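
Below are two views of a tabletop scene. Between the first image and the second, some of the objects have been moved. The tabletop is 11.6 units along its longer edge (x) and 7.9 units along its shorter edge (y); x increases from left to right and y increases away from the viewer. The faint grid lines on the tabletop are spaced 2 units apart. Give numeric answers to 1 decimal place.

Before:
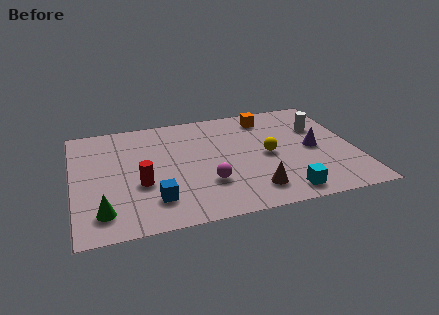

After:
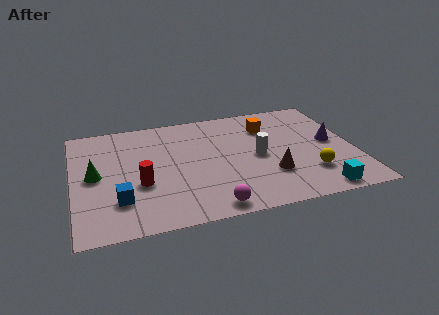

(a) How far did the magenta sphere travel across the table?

1.6

The magenta sphere was near (5.4, 2.4) before and (5.4, 0.8) after, so it travelled √(0.0² + 1.6²) ≈ 1.6 units.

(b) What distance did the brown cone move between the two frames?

1.2

The brown cone was near (7.2, 1.5) before and (8.0, 2.4) after, so it travelled √(0.8² + 0.9²) ≈ 1.2 units.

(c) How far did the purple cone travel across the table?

0.9

The purple cone moved from about (9.9, 3.8) to (10.7, 4.1), a distance of √(0.8² + 0.3²) ≈ 0.9.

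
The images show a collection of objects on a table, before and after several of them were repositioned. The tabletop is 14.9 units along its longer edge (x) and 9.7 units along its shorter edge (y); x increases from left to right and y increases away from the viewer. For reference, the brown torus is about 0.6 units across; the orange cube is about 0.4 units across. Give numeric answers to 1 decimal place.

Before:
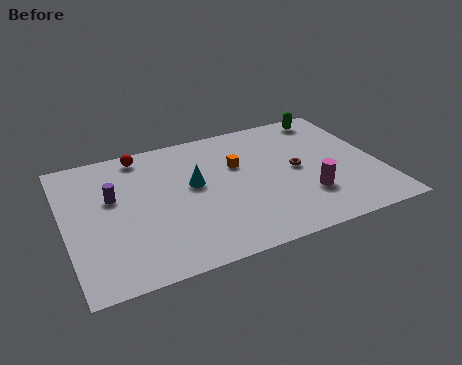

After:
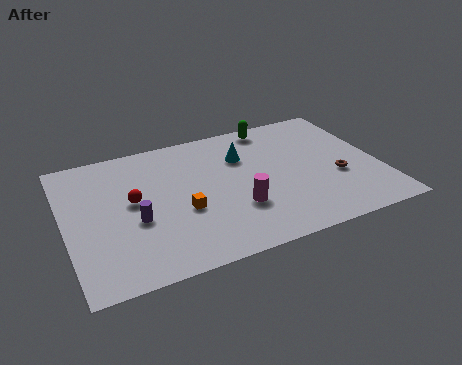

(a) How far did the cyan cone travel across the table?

2.8

The cyan cone moved from about (6.1, 5.5) to (8.6, 6.8), a distance of √(2.5² + 1.3²) ≈ 2.8.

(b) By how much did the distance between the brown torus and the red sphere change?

+1.7

They were about 8.0 units apart before and 9.7 after — 1.7 units further apart.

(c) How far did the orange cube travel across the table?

3.8

From (8.3, 6.2) to (5.4, 3.8), the orange cube covered √(2.9² + 2.4²) ≈ 3.8 units.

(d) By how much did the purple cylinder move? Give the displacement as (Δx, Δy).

(0.9, -2.0)

The purple cylinder started near (2.3, 5.9) and ended near (3.2, 3.9).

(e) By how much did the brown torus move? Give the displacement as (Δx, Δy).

(1.8, -1.2)

The brown torus started near (11.0, 4.9) and ended near (12.8, 3.7).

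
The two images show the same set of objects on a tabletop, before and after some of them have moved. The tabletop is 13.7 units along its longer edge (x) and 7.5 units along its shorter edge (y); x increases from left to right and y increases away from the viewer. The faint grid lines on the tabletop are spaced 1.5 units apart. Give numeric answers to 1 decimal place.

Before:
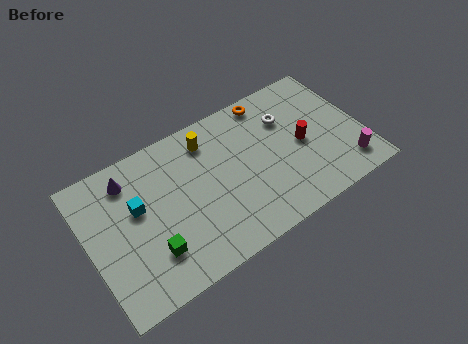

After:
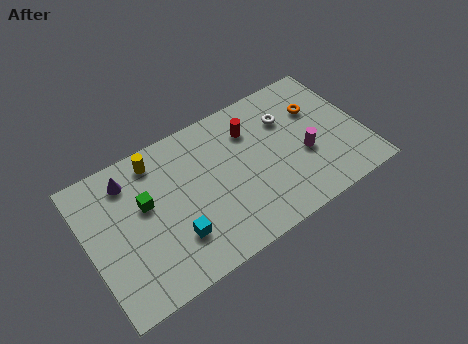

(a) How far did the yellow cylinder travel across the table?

2.6

The yellow cylinder moved from about (6.3, 6.1) to (3.7, 6.4), a distance of √(2.6² + 0.3²) ≈ 2.6.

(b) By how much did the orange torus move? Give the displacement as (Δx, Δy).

(2.2, -1.6)

The orange torus was at about (9.5, 6.7) and moved to about (11.7, 5.1).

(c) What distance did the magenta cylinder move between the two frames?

2.5

The magenta cylinder moved from about (12.6, 1.4) to (10.7, 3.0), a distance of √(1.9² + 1.6²) ≈ 2.5.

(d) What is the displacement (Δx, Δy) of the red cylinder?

(-2.3, 2.0)

The red cylinder was at about (10.7, 3.6) and moved to about (8.4, 5.6).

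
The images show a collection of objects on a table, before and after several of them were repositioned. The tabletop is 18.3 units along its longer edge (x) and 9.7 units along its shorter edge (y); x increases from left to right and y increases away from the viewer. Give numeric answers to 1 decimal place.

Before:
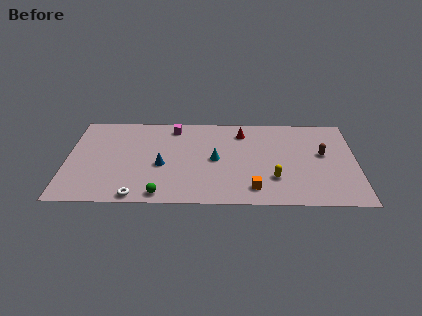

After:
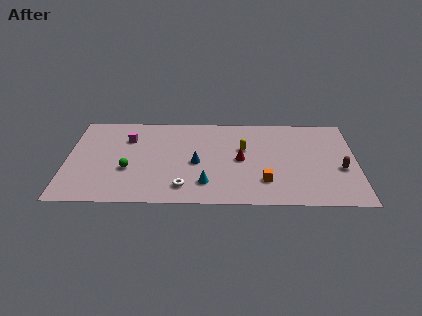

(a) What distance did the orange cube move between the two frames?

1.1

The orange cube was near (11.8, 1.7) before and (12.5, 2.5) after, so it travelled √(0.7² + 0.8²) ≈ 1.1 units.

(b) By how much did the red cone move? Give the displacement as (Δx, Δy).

(-0.1, -3.0)

The red cone was at about (11.1, 7.8) and moved to about (11.0, 4.8).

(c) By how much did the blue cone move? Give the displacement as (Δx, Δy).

(2.2, 0.3)

The blue cone started near (6.0, 4.1) and ended near (8.2, 4.4).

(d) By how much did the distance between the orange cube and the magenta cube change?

+1.5

Before: roughly 8.3 units apart; after: 9.8. That's 1.5 units further apart.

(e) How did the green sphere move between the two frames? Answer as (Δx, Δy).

(-2.1, 2.6)

From the two frames, the green sphere sits at roughly (6.0, 1.0) before and (3.9, 3.6) after.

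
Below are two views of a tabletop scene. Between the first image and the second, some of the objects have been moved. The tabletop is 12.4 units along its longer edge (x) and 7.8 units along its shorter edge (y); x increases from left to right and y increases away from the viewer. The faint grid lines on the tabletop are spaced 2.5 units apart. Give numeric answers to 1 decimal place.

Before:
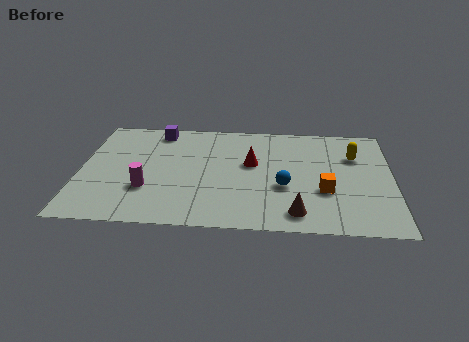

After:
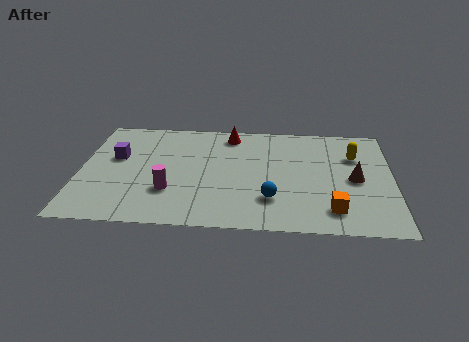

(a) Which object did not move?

the yellow capsule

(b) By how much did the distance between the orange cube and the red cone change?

+3.2

The distance was about 3.4 in the first image and 6.6 in the second, so they moved 3.2 units further apart.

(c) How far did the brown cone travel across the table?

3.4

From (8.6, 1.2) to (10.9, 3.7), the brown cone covered √(2.3² + 2.5²) ≈ 3.4 units.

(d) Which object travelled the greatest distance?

the brown cone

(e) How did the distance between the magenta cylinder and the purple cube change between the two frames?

-1.1

They were about 4.3 units apart before and 3.2 after — 1.1 units closer together.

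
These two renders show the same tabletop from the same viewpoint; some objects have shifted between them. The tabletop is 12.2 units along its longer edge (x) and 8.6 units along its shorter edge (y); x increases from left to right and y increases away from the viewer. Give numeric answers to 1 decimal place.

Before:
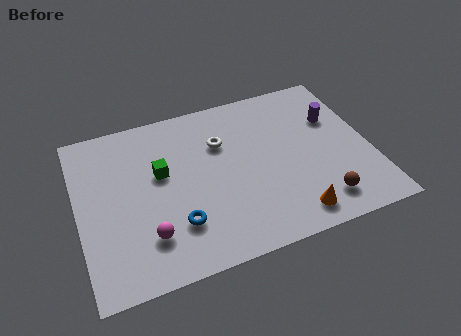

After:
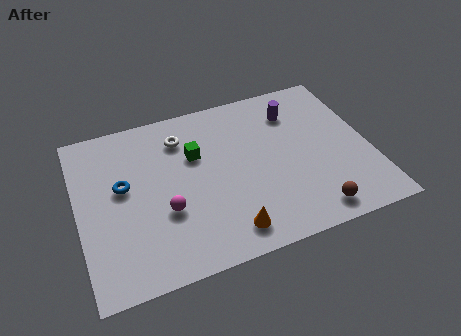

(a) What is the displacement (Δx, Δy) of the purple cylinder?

(-1.6, 0.9)

The purple cylinder was at about (10.9, 5.7) and moved to about (9.3, 6.6).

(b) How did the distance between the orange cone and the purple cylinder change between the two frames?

+1.2

The distance was about 5.1 in the first image and 6.3 in the second, so they moved 1.2 units further apart.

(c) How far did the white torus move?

1.8

From (6.1, 5.9) to (4.5, 6.7), the white torus covered √(1.6² + 0.8²) ≈ 1.8 units.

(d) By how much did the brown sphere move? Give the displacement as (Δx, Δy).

(-0.4, -0.4)

The brown sphere started near (9.8, 1.5) and ended near (9.4, 1.1).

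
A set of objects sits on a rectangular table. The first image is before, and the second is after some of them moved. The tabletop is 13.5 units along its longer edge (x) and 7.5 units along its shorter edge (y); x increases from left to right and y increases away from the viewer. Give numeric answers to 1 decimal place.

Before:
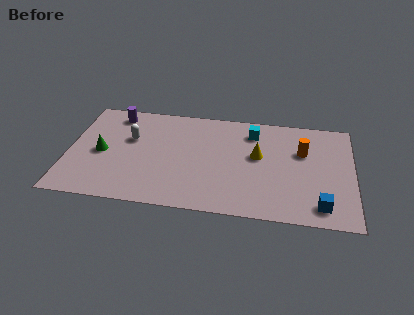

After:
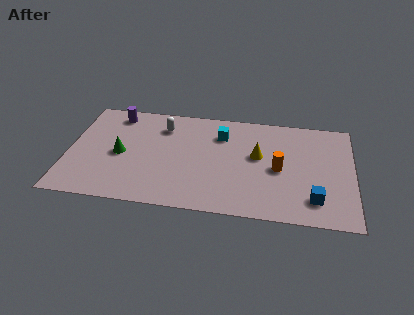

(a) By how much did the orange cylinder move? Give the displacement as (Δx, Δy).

(-1.1, -1.4)

The orange cylinder started near (11.1, 4.9) and ended near (10.0, 3.5).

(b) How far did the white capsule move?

1.9

The white capsule moved from about (2.9, 4.7) to (4.4, 5.8), a distance of √(1.5² + 1.1²) ≈ 1.9.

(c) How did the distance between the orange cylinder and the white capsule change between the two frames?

-2.1

Before: roughly 8.2 units apart; after: 6.1. That's 2.1 units closer together.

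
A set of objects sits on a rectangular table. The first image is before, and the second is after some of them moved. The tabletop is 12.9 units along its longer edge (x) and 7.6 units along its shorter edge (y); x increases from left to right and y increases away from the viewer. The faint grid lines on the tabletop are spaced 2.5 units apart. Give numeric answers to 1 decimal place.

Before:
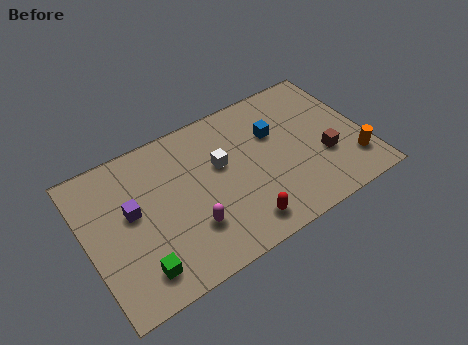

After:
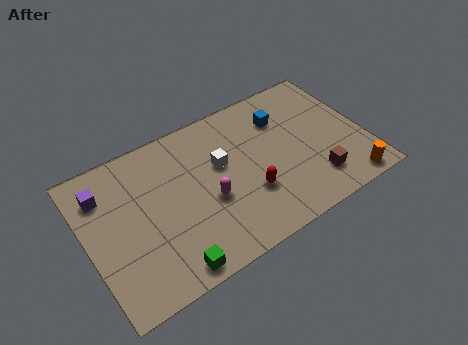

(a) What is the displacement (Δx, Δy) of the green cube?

(1.3, -0.6)

From the two frames, the green cube sits at roughly (2.0, 1.4) before and (3.3, 0.8) after.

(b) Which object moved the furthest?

the purple cube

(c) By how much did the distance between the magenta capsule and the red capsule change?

-0.5

They were about 2.4 units apart before and 1.9 after — 0.5 units closer together.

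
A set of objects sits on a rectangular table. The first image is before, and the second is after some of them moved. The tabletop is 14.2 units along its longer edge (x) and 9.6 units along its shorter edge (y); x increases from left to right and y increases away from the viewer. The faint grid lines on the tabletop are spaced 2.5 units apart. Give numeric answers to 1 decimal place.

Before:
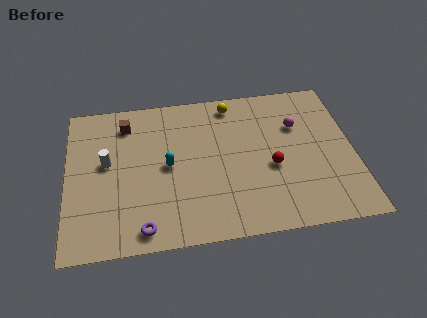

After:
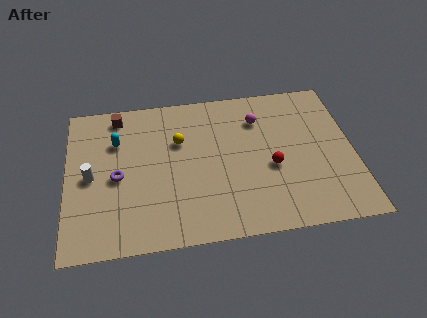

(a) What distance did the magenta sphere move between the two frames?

2.0

The magenta sphere moved from about (11.5, 6.5) to (9.6, 7.2), a distance of √(1.9² + 0.7²) ≈ 2.0.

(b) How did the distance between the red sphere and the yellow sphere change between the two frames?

+0.3

Before: roughly 4.8 units apart; after: 5.1. That's 0.3 units further apart.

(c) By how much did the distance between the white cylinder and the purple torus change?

-3.3

Before: roughly 4.6 units apart; after: 1.3. That's 3.3 units closer together.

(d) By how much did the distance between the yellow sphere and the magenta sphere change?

+0.4

Before: roughly 3.7 units apart; after: 4.1. That's 0.4 units further apart.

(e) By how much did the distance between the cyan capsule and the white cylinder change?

-0.6

Before: roughly 3.1 units apart; after: 2.5. That's 0.6 units closer together.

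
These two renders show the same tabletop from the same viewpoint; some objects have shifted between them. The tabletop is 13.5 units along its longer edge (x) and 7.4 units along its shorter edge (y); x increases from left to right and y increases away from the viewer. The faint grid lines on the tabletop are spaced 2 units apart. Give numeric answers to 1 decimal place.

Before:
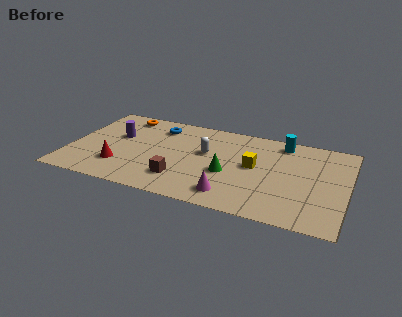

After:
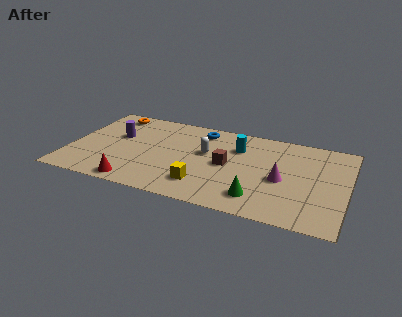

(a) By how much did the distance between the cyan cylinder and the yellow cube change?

+1.2

They were about 2.7 units apart before and 3.9 after — 1.2 units further apart.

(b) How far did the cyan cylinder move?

2.4

The cyan cylinder moved from about (10.2, 6.4) to (8.1, 5.3), a distance of √(2.1² + 1.1²) ≈ 2.4.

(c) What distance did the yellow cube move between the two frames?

3.3

The yellow cube moved from about (9.0, 4.0) to (6.7, 1.7), a distance of √(2.3² + 2.3²) ≈ 3.3.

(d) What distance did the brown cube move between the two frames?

2.8

From (5.6, 1.8) to (7.7, 3.7), the brown cube covered √(2.1² + 1.9²) ≈ 2.8 units.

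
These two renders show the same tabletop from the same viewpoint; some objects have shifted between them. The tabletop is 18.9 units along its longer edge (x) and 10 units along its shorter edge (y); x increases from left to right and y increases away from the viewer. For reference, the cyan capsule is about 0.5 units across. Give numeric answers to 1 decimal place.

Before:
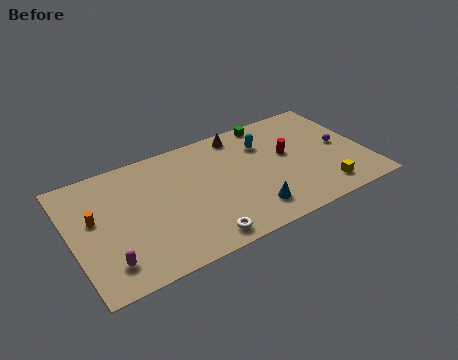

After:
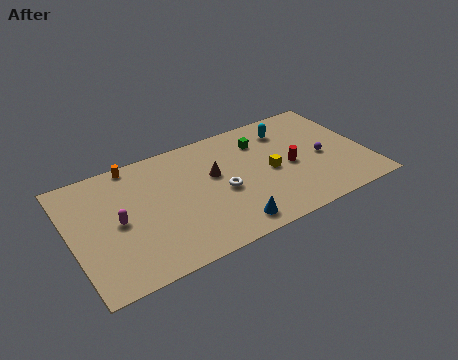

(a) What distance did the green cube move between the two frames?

1.7

From (13.3, 9.1) to (12.5, 7.6), the green cube covered √(0.8² + 1.5²) ≈ 1.7 units.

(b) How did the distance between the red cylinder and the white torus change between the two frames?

-3.3

They were about 7.8 units apart before and 4.5 after — 3.3 units closer together.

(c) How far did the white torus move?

3.7

The white torus moved from about (7.6, 1.2) to (9.5, 4.4), a distance of √(1.9² + 3.2²) ≈ 3.7.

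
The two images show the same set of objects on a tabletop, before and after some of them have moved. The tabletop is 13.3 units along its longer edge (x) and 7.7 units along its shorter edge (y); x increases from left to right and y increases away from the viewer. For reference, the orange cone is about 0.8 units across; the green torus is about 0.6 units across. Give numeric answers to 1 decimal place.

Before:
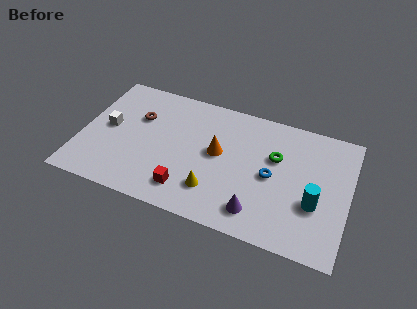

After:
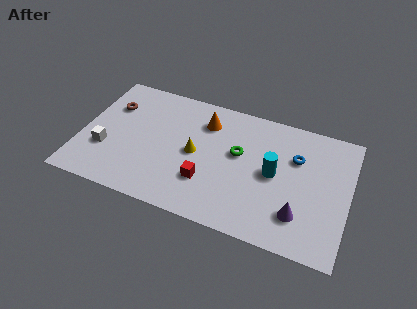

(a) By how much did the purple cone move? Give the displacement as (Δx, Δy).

(2.0, 0.5)

From the two frames, the purple cone sits at roughly (9.0, 1.4) before and (11.0, 1.9) after.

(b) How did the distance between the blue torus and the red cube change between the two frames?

+0.5

Before: roughly 4.6 units apart; after: 5.1. That's 0.5 units further apart.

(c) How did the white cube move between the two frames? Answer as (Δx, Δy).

(0.0, -1.4)

The white cube started near (1.3, 4.0) and ended near (1.3, 2.6).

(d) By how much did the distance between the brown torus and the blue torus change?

+2.4

They were about 6.9 units apart before and 9.3 after — 2.4 units further apart.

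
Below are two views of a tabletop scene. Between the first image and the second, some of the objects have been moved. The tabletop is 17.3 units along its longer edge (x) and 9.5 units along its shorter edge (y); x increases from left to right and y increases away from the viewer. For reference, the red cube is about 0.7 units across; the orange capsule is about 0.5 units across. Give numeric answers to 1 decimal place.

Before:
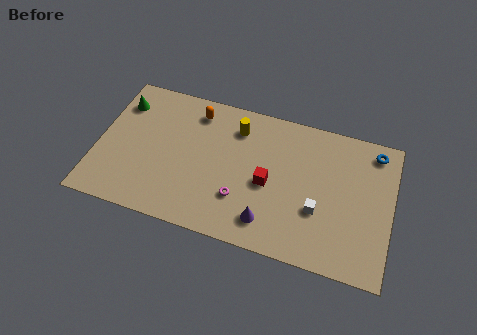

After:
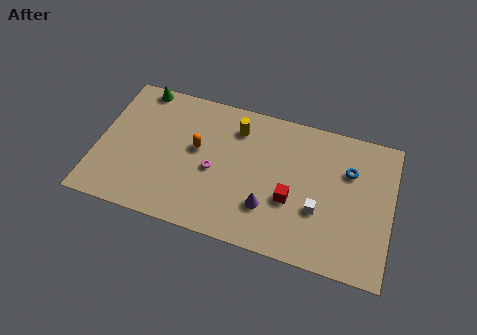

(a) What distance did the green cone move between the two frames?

1.7

From (1.1, 7.3) to (2.1, 8.7), the green cone covered √(1.0² + 1.4²) ≈ 1.7 units.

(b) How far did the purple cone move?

0.9

From (10.3, 1.8) to (10.2, 2.7), the purple cone covered √(0.1² + 0.9²) ≈ 0.9 units.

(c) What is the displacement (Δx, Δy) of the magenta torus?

(-1.7, 1.4)

The magenta torus was at about (8.6, 2.8) and moved to about (6.9, 4.2).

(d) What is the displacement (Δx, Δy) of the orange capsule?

(0.3, -2.5)

The orange capsule started near (5.5, 7.9) and ended near (5.8, 5.4).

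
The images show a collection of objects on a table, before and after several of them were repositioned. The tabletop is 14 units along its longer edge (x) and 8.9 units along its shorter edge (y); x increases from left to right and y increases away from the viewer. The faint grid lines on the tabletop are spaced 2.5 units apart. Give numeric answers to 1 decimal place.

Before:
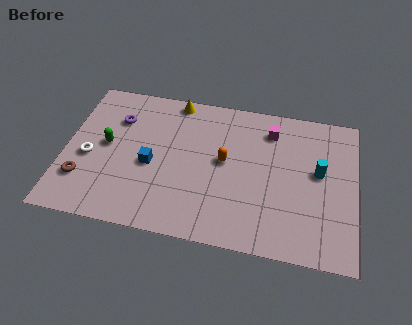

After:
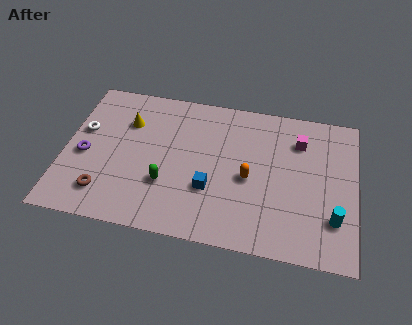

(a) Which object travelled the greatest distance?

the green capsule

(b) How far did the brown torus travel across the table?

1.3

The brown torus moved from about (1.0, 2.4) to (2.1, 1.8), a distance of √(1.1² + 0.6²) ≈ 1.3.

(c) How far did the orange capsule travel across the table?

1.4

The orange capsule moved from about (7.7, 4.8) to (8.9, 4.0), a distance of √(1.2² + 0.8²) ≈ 1.4.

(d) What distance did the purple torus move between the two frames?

2.9

From (2.4, 6.4) to (1.0, 3.9), the purple torus covered √(1.4² + 2.5²) ≈ 2.9 units.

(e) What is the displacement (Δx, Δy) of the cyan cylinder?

(0.8, -2.6)

The cyan cylinder was at about (12.2, 5.0) and moved to about (13.0, 2.4).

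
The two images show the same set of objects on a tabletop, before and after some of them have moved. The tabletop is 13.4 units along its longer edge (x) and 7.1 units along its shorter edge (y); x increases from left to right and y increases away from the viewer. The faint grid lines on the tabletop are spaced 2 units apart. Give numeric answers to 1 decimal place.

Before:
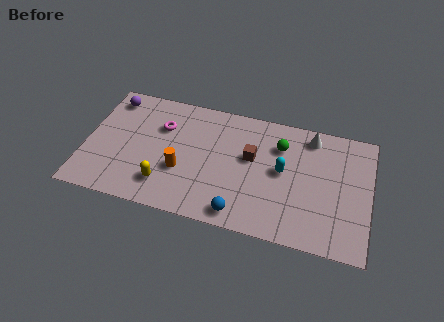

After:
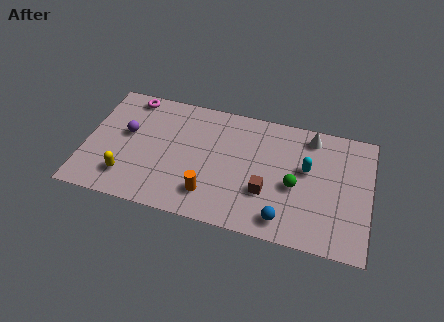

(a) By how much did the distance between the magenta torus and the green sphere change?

+3.0

Before: roughly 5.6 units apart; after: 8.6. That's 3.0 units further apart.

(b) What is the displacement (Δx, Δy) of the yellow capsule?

(-1.8, 0.0)

The yellow capsule was at about (3.9, 1.6) and moved to about (2.1, 1.6).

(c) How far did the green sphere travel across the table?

2.2

The green sphere moved from about (9.1, 5.2) to (9.9, 3.1), a distance of √(0.8² + 2.1²) ≈ 2.2.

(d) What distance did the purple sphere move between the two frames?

2.1

The purple sphere was near (1.0, 6.0) before and (1.9, 4.1) after, so it travelled √(0.9² + 1.9²) ≈ 2.1 units.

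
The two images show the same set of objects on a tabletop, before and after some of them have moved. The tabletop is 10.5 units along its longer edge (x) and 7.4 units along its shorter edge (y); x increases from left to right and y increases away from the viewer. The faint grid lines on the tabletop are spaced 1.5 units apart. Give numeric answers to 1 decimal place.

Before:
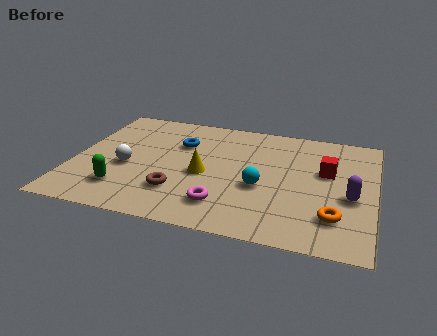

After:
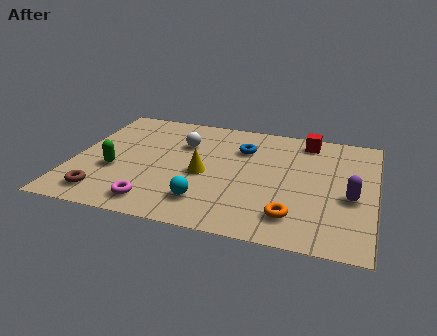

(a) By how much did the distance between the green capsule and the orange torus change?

-0.9

They were about 7.3 units apart before and 6.4 after — 0.9 units closer together.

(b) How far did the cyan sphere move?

2.3

The cyan sphere moved from about (6.6, 3.0) to (4.8, 1.6), a distance of √(1.8² + 1.4²) ≈ 2.3.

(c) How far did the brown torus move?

2.6

The brown torus moved from about (3.8, 2.0) to (1.3, 1.2), a distance of √(2.5² + 0.8²) ≈ 2.6.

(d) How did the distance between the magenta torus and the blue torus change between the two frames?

+1.1

The distance was about 3.9 in the first image and 5.0 in the second, so they moved 1.1 units further apart.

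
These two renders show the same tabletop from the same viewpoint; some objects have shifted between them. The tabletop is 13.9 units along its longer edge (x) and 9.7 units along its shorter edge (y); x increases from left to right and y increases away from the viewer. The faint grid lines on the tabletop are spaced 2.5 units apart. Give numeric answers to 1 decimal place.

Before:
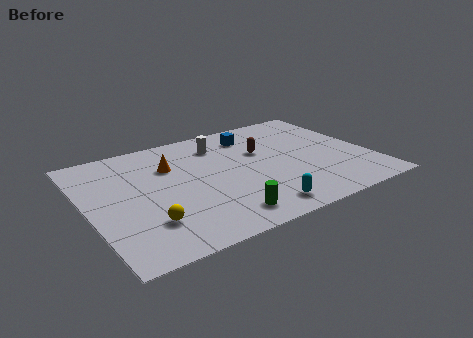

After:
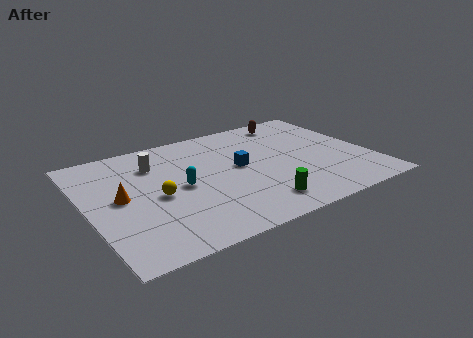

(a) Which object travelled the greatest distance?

the cyan capsule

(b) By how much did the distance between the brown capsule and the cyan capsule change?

+2.4

The distance was about 4.9 in the first image and 7.3 in the second, so they moved 2.4 units further apart.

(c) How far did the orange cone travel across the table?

3.2

The orange cone was near (4.3, 6.7) before and (1.6, 5.0) after, so it travelled √(2.7² + 1.7²) ≈ 3.2 units.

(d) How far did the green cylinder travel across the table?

1.8

From (6.0, 1.5) to (7.8, 1.7), the green cylinder covered √(1.8² + 0.2²) ≈ 1.8 units.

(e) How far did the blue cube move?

2.8

The blue cube was near (8.6, 7.8) before and (7.5, 5.2) after, so it travelled √(1.1² + 2.6²) ≈ 2.8 units.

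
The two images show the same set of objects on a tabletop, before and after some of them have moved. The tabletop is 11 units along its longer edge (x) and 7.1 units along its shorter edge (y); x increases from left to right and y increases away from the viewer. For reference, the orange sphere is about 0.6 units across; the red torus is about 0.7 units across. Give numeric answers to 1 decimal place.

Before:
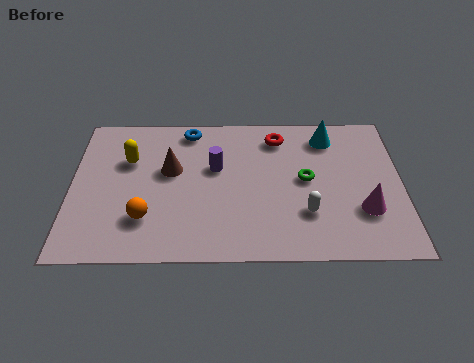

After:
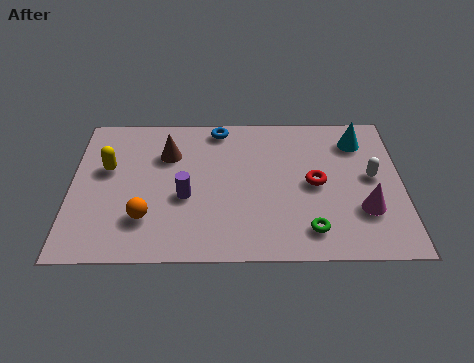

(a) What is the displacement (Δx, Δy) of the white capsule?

(2.2, 1.7)

From the two frames, the white capsule sits at roughly (7.8, 2.1) before and (10.0, 3.8) after.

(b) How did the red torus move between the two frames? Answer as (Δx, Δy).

(1.2, -2.3)

From the two frames, the red torus sits at roughly (6.9, 5.8) before and (8.1, 3.5) after.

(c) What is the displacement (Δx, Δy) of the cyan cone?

(1.0, -0.2)

From the two frames, the cyan cone sits at roughly (8.6, 5.8) before and (9.6, 5.6) after.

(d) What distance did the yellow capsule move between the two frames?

0.8

From (1.9, 4.7) to (1.2, 4.3), the yellow capsule covered √(0.7² + 0.4²) ≈ 0.8 units.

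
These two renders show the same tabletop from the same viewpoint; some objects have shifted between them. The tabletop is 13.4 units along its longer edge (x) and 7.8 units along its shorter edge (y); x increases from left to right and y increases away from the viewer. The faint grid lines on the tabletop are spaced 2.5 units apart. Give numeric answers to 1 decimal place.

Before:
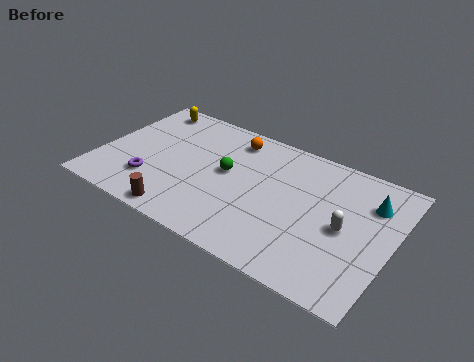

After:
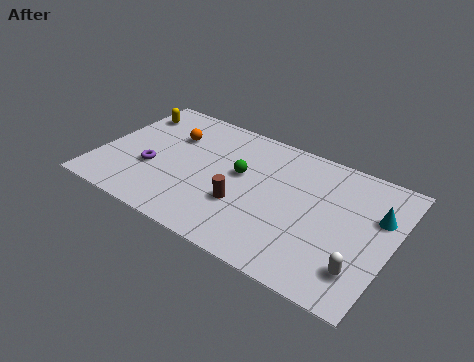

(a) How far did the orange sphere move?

2.9

The orange sphere moved from about (5.7, 6.5) to (3.0, 5.4), a distance of √(2.7² + 1.1²) ≈ 2.9.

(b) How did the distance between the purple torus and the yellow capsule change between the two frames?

-1.2

They were about 4.8 units apart before and 3.6 after — 1.2 units closer together.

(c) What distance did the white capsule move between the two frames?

2.1

The white capsule was near (11.3, 3.7) before and (12.3, 1.8) after, so it travelled √(1.0² + 1.9²) ≈ 2.1 units.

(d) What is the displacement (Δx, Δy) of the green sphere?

(0.6, 0.2)

From the two frames, the green sphere sits at roughly (5.8, 4.3) before and (6.4, 4.5) after.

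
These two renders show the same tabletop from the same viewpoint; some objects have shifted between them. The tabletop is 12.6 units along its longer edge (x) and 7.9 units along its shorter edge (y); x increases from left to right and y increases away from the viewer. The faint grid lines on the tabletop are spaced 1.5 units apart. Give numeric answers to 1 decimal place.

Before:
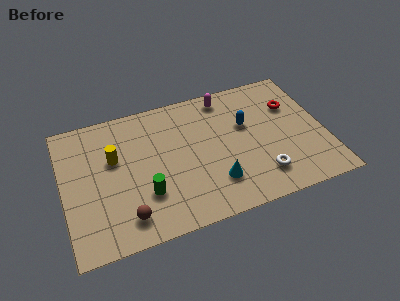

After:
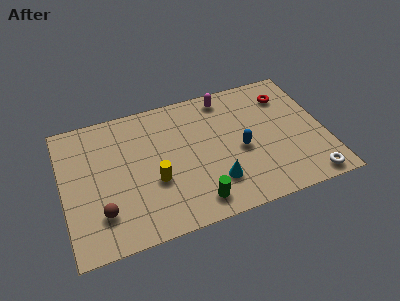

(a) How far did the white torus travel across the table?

2.4

The white torus moved from about (9.3, 1.7) to (11.5, 0.8), a distance of √(2.2² + 0.9²) ≈ 2.4.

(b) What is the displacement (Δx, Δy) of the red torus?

(-0.2, 0.7)

The red torus started near (11.2, 5.4) and ended near (11.0, 6.1).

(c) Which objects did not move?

the cyan cone and the magenta capsule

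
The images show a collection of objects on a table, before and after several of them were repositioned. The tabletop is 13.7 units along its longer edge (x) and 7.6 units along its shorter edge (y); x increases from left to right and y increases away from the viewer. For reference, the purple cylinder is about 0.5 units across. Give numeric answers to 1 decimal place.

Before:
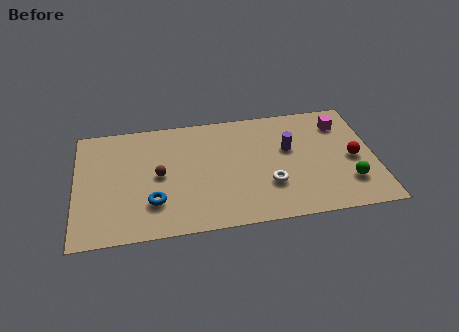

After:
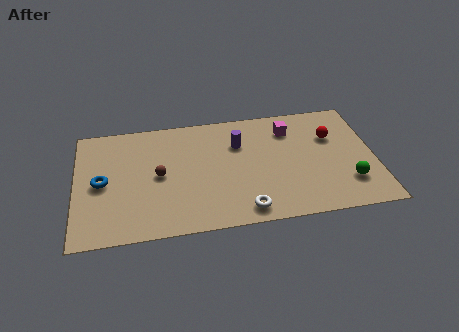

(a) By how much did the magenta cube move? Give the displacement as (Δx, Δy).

(-2.4, 0.0)

The magenta cube started near (12.3, 5.9) and ended near (9.9, 5.9).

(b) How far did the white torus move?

1.8

The white torus was near (8.8, 2.4) before and (7.6, 1.0) after, so it travelled √(1.2² + 1.4²) ≈ 1.8 units.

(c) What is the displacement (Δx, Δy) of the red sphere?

(-0.9, 1.6)

The red sphere was at about (12.7, 3.5) and moved to about (11.8, 5.1).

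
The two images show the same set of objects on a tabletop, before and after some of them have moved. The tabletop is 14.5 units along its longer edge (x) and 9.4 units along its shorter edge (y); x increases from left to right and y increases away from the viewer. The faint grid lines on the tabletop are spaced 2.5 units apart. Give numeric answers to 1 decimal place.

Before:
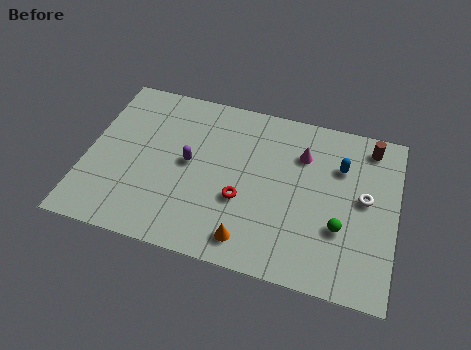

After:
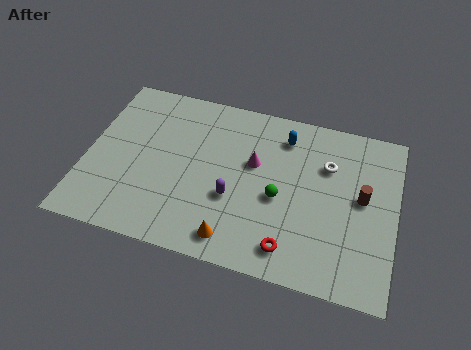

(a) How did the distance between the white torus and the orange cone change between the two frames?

+0.3

The distance was about 6.3 in the first image and 6.6 in the second, so they moved 0.3 units further apart.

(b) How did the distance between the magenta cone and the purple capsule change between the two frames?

-3.2

They were about 5.5 units apart before and 2.3 after — 3.2 units closer together.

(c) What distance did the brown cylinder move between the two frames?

3.0

The brown cylinder was near (13.1, 8.1) before and (12.9, 5.1) after, so it travelled √(0.2² + 3.0²) ≈ 3.0 units.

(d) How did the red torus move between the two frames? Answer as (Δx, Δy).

(2.4, -2.0)

The red torus was at about (7.4, 3.5) and moved to about (9.8, 1.5).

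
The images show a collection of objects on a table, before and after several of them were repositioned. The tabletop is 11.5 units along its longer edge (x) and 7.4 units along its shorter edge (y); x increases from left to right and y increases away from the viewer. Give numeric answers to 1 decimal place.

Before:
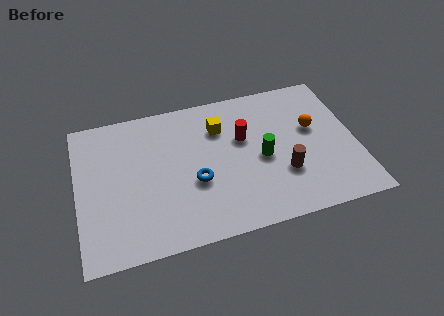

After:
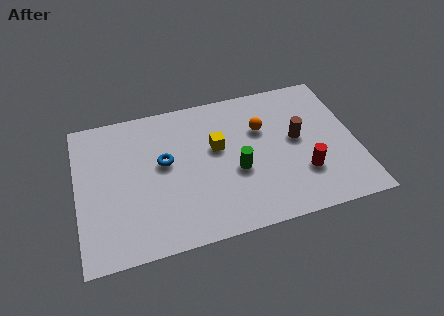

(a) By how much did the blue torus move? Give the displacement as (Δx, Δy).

(-1.2, 1.3)

The blue torus was at about (4.8, 2.9) and moved to about (3.6, 4.2).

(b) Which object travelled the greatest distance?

the red cylinder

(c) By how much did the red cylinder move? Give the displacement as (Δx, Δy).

(2.3, -2.4)

The red cylinder started near (6.9, 4.6) and ended near (9.2, 2.2).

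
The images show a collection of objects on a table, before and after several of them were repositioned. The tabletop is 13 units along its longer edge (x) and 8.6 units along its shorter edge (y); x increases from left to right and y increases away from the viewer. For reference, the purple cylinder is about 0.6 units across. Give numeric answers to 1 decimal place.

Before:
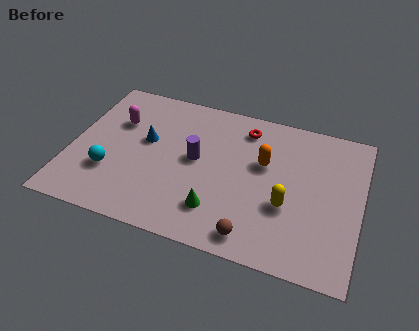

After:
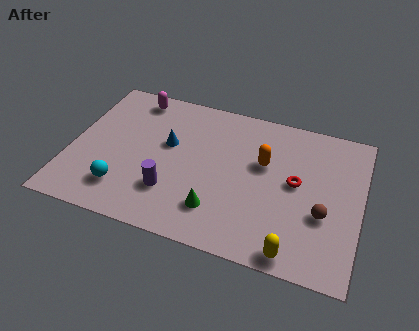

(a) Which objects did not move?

the orange capsule and the green cone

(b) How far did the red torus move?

3.5

From (7.6, 7.1) to (10.1, 4.6), the red torus covered √(2.5² + 2.5²) ≈ 3.5 units.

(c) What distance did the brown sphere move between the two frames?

3.6

The brown sphere was near (8.5, 1.1) before and (11.4, 3.2) after, so it travelled √(2.9² + 2.1²) ≈ 3.6 units.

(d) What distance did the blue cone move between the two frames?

1.0

The blue cone moved from about (3.3, 5.0) to (4.3, 5.1), a distance of √(1.0² + 0.1²) ≈ 1.0.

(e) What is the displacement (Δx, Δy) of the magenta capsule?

(0.6, 1.7)

The magenta capsule started near (1.9, 5.8) and ended near (2.5, 7.5).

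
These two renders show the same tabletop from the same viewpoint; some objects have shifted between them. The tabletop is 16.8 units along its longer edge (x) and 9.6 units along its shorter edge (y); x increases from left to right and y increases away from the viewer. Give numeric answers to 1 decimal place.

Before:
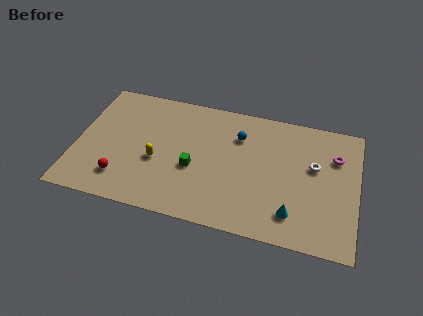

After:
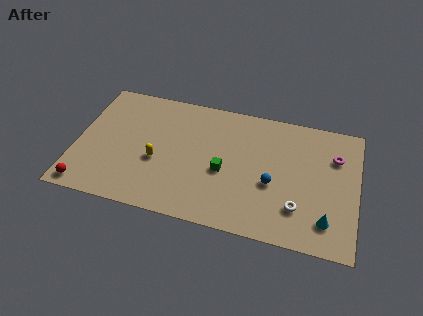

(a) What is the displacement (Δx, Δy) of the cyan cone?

(2.0, 0.0)

The cyan cone was at about (13.1, 2.0) and moved to about (15.1, 2.0).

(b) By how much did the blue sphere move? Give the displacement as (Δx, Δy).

(2.2, -3.1)

From the two frames, the blue sphere sits at roughly (9.6, 7.0) before and (11.8, 3.9) after.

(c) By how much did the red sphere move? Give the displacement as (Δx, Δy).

(-2.0, -1.1)

From the two frames, the red sphere sits at roughly (2.9, 2.1) before and (0.9, 1.0) after.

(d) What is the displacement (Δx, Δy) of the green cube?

(1.8, 0.2)

From the two frames, the green cube sits at roughly (7.1, 3.9) before and (8.9, 4.1) after.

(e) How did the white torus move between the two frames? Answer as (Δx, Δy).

(-0.8, -3.3)

From the two frames, the white torus sits at roughly (14.2, 5.8) before and (13.4, 2.5) after.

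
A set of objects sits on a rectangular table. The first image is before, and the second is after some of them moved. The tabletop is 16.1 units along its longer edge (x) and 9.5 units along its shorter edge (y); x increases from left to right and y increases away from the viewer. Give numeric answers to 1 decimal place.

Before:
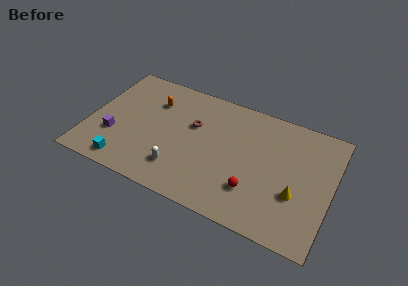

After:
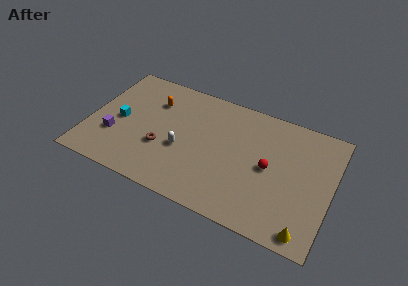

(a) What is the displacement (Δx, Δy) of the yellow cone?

(0.9, -2.4)

The yellow cone was at about (13.9, 3.4) and moved to about (14.8, 1.0).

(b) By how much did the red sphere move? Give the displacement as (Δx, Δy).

(0.8, 2.1)

From the two frames, the red sphere sits at roughly (11.2, 2.6) before and (12.0, 4.7) after.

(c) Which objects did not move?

the orange capsule and the purple cube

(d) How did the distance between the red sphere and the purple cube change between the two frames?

+0.9

Before: roughly 9.4 units apart; after: 10.3. That's 0.9 units further apart.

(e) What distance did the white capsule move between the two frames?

1.6

The white capsule moved from about (6.3, 2.2) to (6.3, 3.8), a distance of √(0.0² + 1.6²) ≈ 1.6.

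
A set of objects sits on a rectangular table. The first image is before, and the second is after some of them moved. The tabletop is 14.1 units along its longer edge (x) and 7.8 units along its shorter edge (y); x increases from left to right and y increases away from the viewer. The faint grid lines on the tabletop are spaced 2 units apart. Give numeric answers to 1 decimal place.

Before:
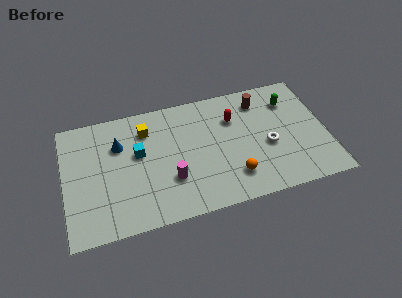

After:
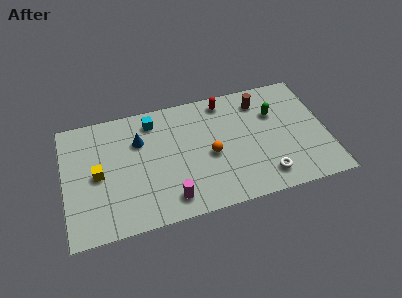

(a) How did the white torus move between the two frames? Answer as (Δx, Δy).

(-0.3, -1.9)

The white torus was at about (10.9, 3.3) and moved to about (10.6, 1.4).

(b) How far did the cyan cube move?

2.1

The cyan cube was near (4.0, 4.6) before and (4.9, 6.5) after, so it travelled √(0.9² + 1.9²) ≈ 2.1 units.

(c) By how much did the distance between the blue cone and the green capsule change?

-2.0

Before: roughly 9.3 units apart; after: 7.3. That's 2.0 units closer together.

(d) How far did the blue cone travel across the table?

1.1

From (3.0, 5.4) to (4.1, 5.4), the blue cone covered √(1.1² + 0.0²) ≈ 1.1 units.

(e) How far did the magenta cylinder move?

1.2

The magenta cylinder moved from about (5.6, 2.5) to (5.5, 1.3), a distance of √(0.1² + 1.2²) ≈ 1.2.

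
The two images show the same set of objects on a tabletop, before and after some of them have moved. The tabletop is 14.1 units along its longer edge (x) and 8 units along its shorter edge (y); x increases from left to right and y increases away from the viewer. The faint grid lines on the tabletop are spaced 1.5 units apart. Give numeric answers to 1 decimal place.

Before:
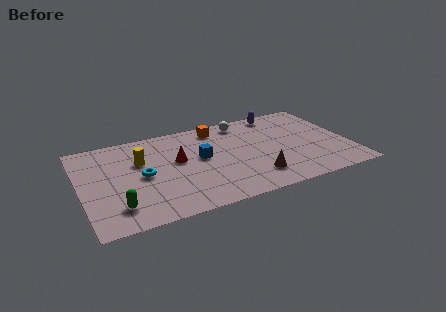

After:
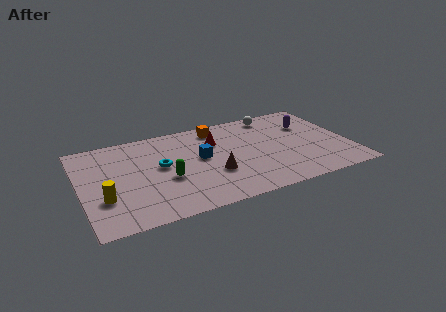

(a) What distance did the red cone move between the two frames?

2.3

The red cone moved from about (5.1, 4.6) to (7.2, 5.6), a distance of √(2.1² + 1.0²) ≈ 2.3.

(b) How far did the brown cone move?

2.3

From (8.9, 1.8) to (6.8, 2.8), the brown cone covered √(2.1² + 1.0²) ≈ 2.3 units.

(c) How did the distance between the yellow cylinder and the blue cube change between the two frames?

+2.3

Before: roughly 3.2 units apart; after: 5.5. That's 2.3 units further apart.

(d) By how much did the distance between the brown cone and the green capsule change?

-4.8

They were about 7.2 units apart before and 2.4 after — 4.8 units closer together.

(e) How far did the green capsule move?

3.1

The green capsule moved from about (1.7, 1.7) to (4.4, 3.2), a distance of √(2.7² + 1.5²) ≈ 3.1.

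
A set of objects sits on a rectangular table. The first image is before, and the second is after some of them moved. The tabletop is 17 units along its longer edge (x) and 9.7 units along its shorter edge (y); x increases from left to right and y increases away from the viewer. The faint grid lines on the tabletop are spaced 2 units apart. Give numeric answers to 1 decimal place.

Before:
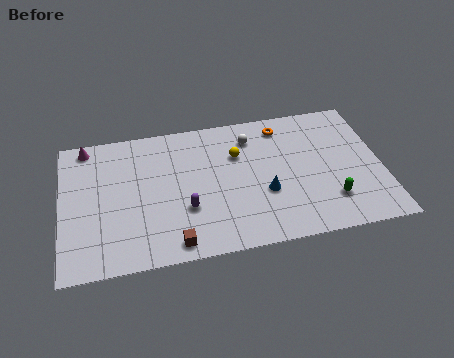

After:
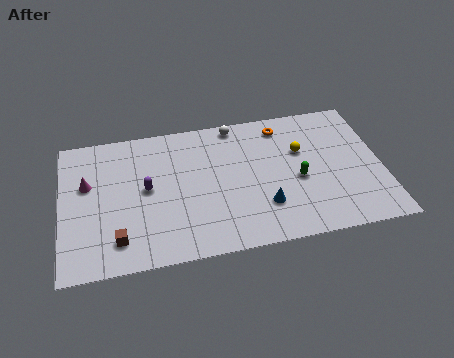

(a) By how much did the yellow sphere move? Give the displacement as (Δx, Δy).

(3.4, -0.4)

The yellow sphere was at about (9.4, 6.6) and moved to about (12.8, 6.2).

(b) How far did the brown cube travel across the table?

3.0

From (5.8, 1.1) to (2.9, 1.9), the brown cube covered √(2.9² + 0.8²) ≈ 3.0 units.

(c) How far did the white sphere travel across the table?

1.4

From (10.2, 7.7) to (9.4, 8.8), the white sphere covered √(0.8² + 1.1²) ≈ 1.4 units.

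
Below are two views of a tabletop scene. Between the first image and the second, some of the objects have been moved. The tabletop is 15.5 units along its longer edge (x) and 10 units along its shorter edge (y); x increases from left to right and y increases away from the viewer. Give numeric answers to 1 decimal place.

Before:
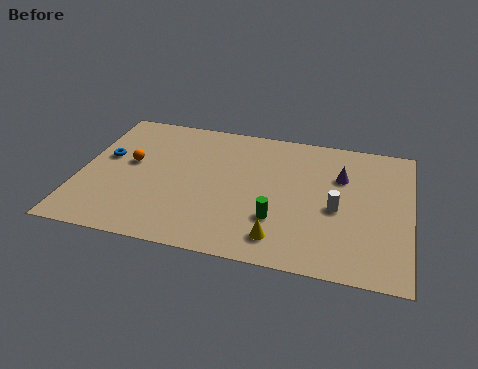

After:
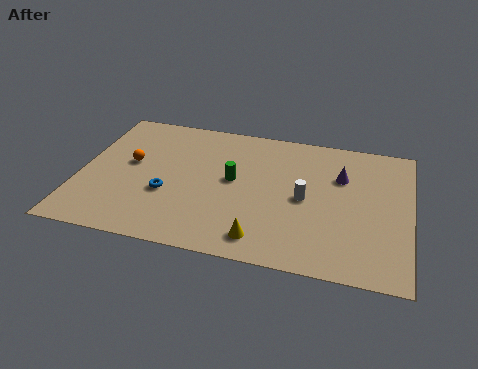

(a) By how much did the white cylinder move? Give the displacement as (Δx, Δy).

(-1.5, 0.4)

The white cylinder started near (12.1, 4.4) and ended near (10.6, 4.8).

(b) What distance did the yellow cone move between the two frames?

0.8

The yellow cone moved from about (9.6, 1.7) to (8.8, 1.5), a distance of √(0.8² + 0.2²) ≈ 0.8.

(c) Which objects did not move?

the orange sphere and the purple cone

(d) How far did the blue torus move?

3.7

From (1.1, 5.8) to (4.2, 3.7), the blue torus covered √(3.1² + 2.1²) ≈ 3.7 units.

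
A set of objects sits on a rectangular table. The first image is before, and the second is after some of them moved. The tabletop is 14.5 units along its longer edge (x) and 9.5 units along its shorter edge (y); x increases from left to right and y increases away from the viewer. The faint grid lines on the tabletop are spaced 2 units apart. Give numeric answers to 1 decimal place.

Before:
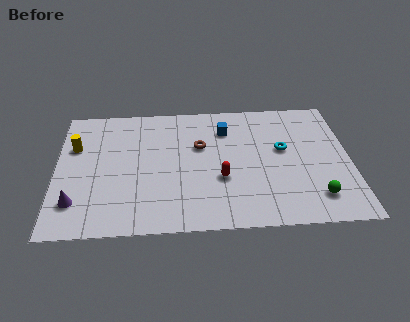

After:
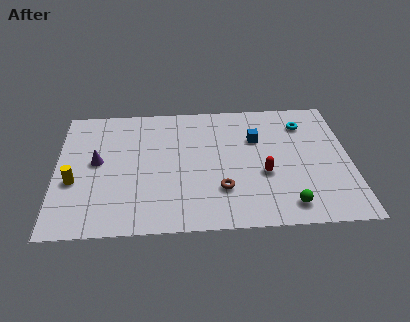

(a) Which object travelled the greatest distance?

the brown torus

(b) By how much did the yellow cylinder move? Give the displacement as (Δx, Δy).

(0.0, -2.6)

The yellow cylinder was at about (0.9, 6.3) and moved to about (0.9, 3.7).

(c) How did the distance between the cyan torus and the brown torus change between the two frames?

+2.2

They were about 4.1 units apart before and 6.3 after — 2.2 units further apart.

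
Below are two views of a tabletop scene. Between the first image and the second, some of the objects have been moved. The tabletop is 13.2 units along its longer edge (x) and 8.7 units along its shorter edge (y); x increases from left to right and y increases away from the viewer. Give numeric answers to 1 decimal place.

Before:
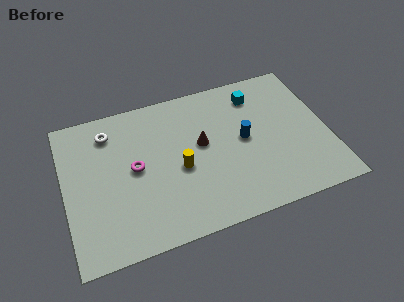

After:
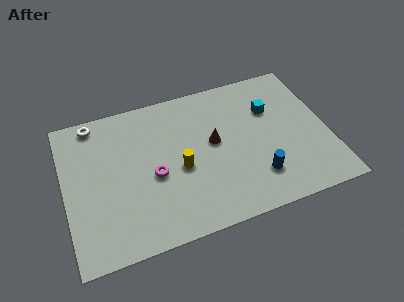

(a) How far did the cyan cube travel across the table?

1.3

The cyan cube was near (9.9, 7.0) before and (10.5, 5.9) after, so it travelled √(0.6² + 1.1²) ≈ 1.3 units.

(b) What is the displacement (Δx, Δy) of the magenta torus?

(0.9, -0.7)

The magenta torus was at about (3.5, 4.5) and moved to about (4.4, 3.8).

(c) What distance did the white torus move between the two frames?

1.1

The white torus was near (2.4, 7.0) before and (1.7, 7.8) after, so it travelled √(0.7² + 0.8²) ≈ 1.1 units.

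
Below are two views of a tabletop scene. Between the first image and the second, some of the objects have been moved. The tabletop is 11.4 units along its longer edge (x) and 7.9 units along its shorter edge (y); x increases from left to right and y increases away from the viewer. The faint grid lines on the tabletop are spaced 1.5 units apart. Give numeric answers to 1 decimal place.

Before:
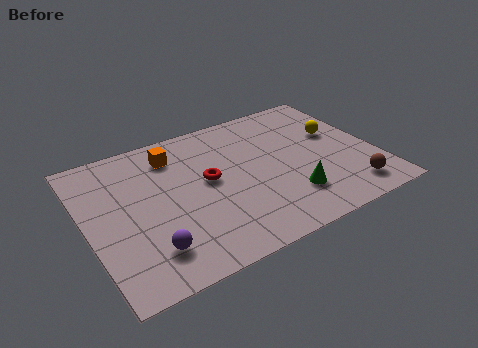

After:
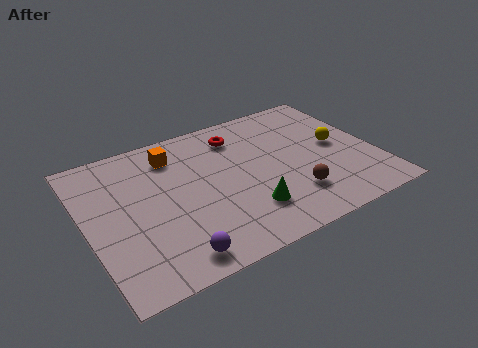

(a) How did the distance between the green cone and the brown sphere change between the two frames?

-0.6

The distance was about 2.4 in the first image and 1.8 in the second, so they moved 0.6 units closer together.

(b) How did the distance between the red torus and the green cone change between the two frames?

+0.6

They were about 3.7 units apart before and 4.3 after — 0.6 units further apart.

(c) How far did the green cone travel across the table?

1.7

The green cone was near (7.7, 2.0) before and (6.0, 2.0) after, so it travelled √(1.7² + 0.0²) ≈ 1.7 units.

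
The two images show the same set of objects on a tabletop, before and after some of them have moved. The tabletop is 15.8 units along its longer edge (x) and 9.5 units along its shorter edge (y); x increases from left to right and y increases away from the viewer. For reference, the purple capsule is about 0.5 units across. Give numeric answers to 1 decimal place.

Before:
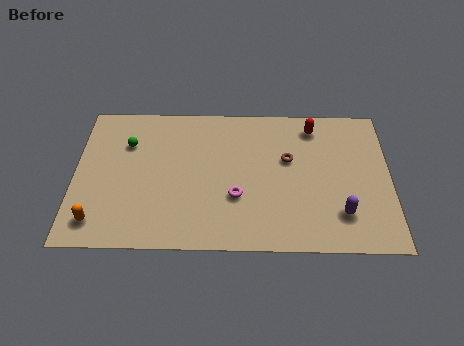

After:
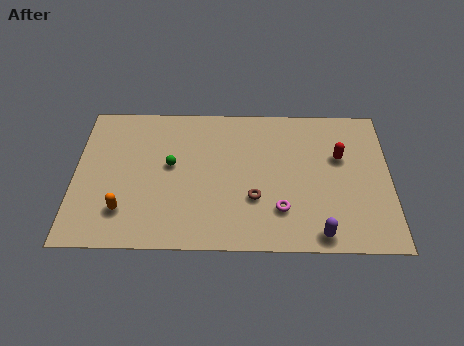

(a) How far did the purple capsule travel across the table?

1.7

The purple capsule was near (13.3, 2.3) before and (12.2, 1.0) after, so it travelled √(1.1² + 1.3²) ≈ 1.7 units.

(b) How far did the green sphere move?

2.6

The green sphere was near (2.6, 6.7) before and (4.8, 5.3) after, so it travelled √(2.2² + 1.4²) ≈ 2.6 units.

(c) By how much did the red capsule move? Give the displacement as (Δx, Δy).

(1.3, -2.0)

The red capsule started near (12.0, 8.0) and ended near (13.3, 6.0).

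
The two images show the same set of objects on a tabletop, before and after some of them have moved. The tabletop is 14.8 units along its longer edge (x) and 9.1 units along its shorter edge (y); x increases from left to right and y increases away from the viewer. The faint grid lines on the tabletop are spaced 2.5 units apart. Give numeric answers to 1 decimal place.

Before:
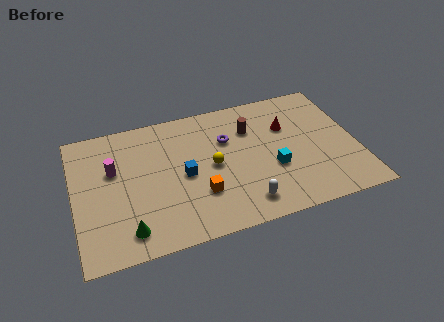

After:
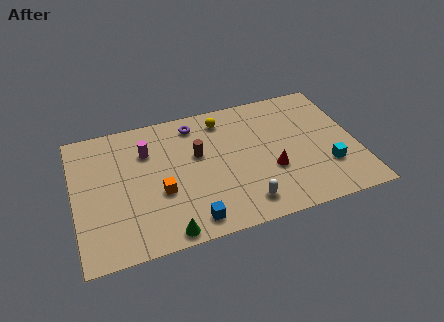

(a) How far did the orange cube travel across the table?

2.1

From (6.4, 2.8) to (4.4, 3.5), the orange cube covered √(2.0² + 0.7²) ≈ 2.1 units.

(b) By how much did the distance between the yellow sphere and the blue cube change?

+5.3

Before: roughly 1.5 units apart; after: 6.8. That's 5.3 units further apart.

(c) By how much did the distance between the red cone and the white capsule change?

-2.9

They were about 5.3 units apart before and 2.4 after — 2.9 units closer together.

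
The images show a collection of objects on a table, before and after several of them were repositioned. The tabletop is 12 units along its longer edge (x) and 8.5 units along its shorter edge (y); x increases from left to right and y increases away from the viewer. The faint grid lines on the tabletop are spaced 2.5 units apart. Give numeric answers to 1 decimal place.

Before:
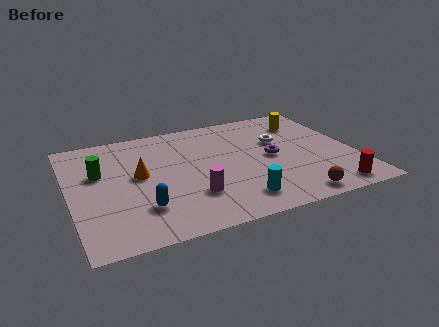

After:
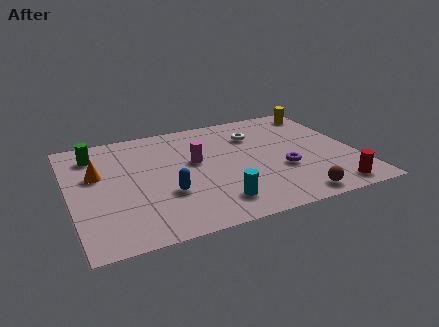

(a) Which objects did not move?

the red cylinder and the brown sphere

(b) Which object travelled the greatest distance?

the magenta cylinder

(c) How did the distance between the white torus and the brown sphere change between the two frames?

+0.9

The distance was about 4.5 in the first image and 5.4 in the second, so they moved 0.9 units further apart.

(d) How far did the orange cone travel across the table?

1.8

The orange cone moved from about (2.9, 4.6) to (1.2, 5.2), a distance of √(1.7² + 0.6²) ≈ 1.8.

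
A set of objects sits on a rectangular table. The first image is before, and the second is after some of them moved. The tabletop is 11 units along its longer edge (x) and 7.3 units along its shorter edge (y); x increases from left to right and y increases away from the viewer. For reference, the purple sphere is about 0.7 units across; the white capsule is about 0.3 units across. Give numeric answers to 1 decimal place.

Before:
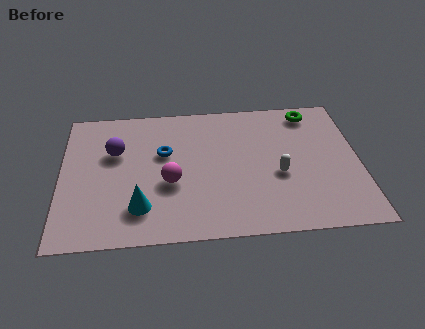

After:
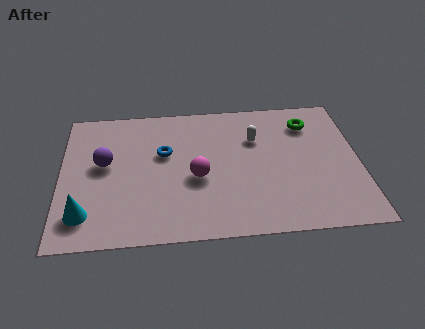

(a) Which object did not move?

the blue torus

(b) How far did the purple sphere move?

0.7

The purple sphere moved from about (2.0, 4.7) to (1.6, 4.1), a distance of √(0.4² + 0.6²) ≈ 0.7.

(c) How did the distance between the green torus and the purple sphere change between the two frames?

+0.3

They were about 7.5 units apart before and 7.8 after — 0.3 units further apart.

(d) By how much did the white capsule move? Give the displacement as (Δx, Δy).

(-0.8, 2.0)

From the two frames, the white capsule sits at roughly (8.0, 3.0) before and (7.2, 5.0) after.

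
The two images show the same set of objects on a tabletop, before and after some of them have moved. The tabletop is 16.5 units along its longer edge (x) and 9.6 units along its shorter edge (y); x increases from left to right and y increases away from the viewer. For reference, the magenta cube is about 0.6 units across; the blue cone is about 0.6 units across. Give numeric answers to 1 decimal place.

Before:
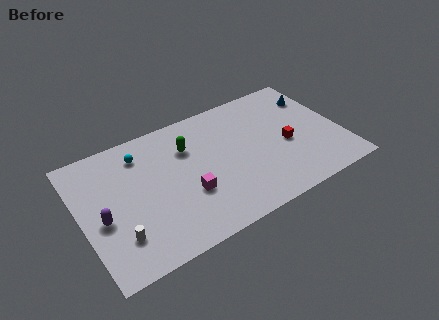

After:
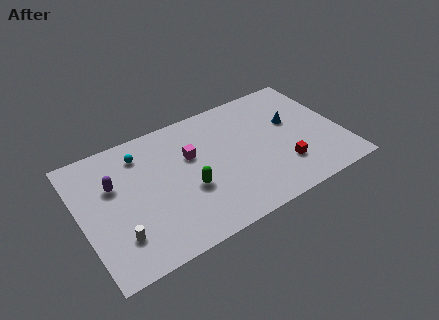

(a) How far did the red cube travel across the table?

1.7

The red cube moved from about (13.0, 4.2) to (12.5, 2.6), a distance of √(0.5² + 1.6²) ≈ 1.7.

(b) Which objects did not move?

the white cylinder and the cyan sphere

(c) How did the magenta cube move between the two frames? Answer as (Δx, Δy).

(0.6, 2.7)

From the two frames, the magenta cube sits at roughly (6.5, 3.4) before and (7.1, 6.1) after.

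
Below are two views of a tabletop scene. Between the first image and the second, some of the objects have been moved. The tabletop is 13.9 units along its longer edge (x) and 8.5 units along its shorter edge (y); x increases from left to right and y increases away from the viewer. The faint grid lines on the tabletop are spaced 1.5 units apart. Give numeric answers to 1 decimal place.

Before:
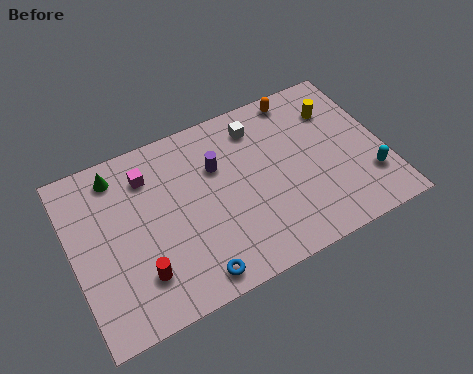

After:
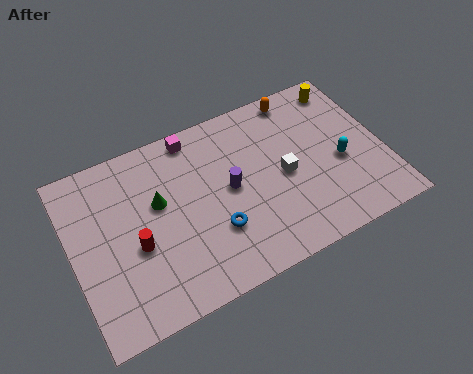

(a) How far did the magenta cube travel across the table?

2.4

The magenta cube was near (3.6, 6.6) before and (5.8, 7.6) after, so it travelled √(2.2² + 1.0²) ≈ 2.4 units.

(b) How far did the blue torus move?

2.1

The blue torus moved from about (4.9, 1.0) to (6.1, 2.7), a distance of √(1.2² + 1.7²) ≈ 2.1.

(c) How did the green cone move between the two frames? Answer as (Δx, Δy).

(1.6, -2.1)

The green cone was at about (2.3, 7.2) and moved to about (3.9, 5.1).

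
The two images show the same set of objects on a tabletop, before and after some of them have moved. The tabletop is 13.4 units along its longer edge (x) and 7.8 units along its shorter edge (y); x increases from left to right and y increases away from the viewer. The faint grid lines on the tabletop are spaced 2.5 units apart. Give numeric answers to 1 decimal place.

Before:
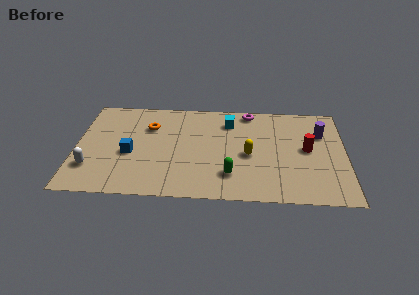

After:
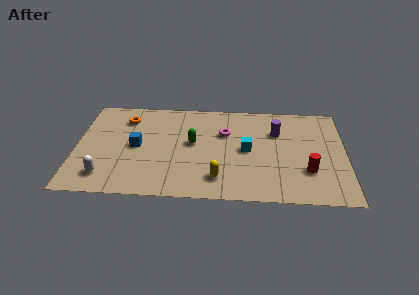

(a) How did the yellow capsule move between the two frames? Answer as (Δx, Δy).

(-1.5, -1.9)

The yellow capsule started near (8.6, 3.5) and ended near (7.1, 1.6).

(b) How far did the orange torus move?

1.3

The orange torus was near (3.6, 5.5) before and (2.4, 6.1) after, so it travelled √(1.2² + 0.6²) ≈ 1.3 units.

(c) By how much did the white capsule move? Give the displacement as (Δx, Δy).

(0.7, -0.6)

The white capsule was at about (0.8, 2.1) and moved to about (1.5, 1.5).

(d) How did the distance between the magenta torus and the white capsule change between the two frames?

-2.2

They were about 9.2 units apart before and 7.0 after — 2.2 units closer together.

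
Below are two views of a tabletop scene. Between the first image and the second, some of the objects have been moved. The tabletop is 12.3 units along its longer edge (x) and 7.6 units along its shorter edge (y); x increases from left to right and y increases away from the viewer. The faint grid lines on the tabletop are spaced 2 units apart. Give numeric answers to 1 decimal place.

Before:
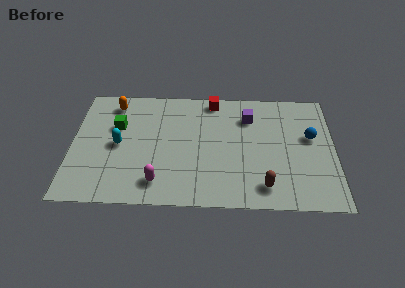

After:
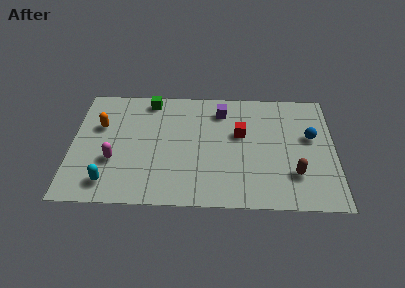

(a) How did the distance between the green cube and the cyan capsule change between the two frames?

+4.5

They were about 1.2 units apart before and 5.7 after — 4.5 units further apart.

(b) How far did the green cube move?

2.3

From (2.1, 4.9) to (3.6, 6.7), the green cube covered √(1.5² + 1.8²) ≈ 2.3 units.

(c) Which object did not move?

the blue sphere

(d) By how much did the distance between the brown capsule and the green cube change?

+0.4

Before: roughly 7.8 units apart; after: 8.2. That's 0.4 units further apart.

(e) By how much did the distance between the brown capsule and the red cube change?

-2.5

The distance was about 6.0 in the first image and 3.5 in the second, so they moved 2.5 units closer together.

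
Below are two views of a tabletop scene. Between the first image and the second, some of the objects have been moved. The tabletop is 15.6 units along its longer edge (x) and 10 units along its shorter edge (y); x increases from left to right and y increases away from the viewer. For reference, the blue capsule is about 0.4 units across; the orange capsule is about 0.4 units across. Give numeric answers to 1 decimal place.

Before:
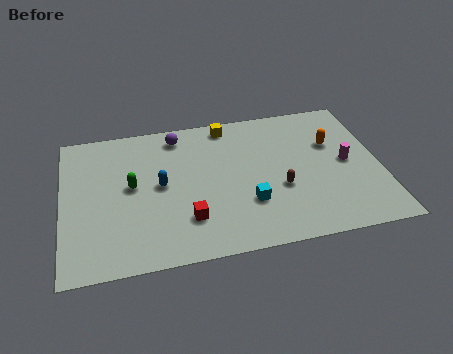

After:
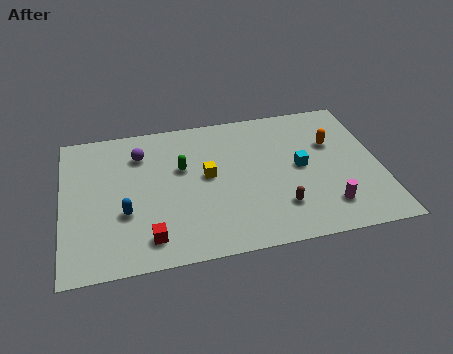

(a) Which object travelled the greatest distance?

the yellow cube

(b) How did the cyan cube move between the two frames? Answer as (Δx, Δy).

(2.7, 2.0)

The cyan cube was at about (9.0, 3.1) and moved to about (11.7, 5.1).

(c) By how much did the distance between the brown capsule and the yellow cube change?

-1.1

The distance was about 5.6 in the first image and 4.5 in the second, so they moved 1.1 units closer together.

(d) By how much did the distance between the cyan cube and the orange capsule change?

-3.4

The distance was about 5.6 in the first image and 2.2 in the second, so they moved 3.4 units closer together.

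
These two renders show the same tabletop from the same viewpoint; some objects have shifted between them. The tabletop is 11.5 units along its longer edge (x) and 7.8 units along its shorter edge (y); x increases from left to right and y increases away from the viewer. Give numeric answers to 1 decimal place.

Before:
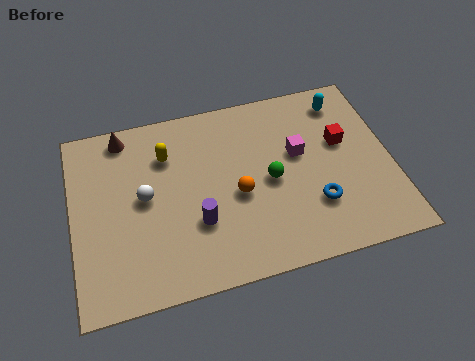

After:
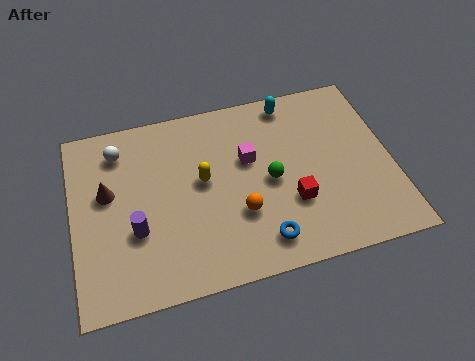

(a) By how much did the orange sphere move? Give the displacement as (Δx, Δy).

(0.0, -0.8)

The orange sphere started near (5.9, 3.4) and ended near (5.9, 2.6).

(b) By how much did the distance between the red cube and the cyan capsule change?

+2.5

Before: roughly 1.8 units apart; after: 4.3. That's 2.5 units further apart.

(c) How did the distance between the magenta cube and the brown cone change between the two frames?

-1.5

Before: roughly 6.6 units apart; after: 5.1. That's 1.5 units closer together.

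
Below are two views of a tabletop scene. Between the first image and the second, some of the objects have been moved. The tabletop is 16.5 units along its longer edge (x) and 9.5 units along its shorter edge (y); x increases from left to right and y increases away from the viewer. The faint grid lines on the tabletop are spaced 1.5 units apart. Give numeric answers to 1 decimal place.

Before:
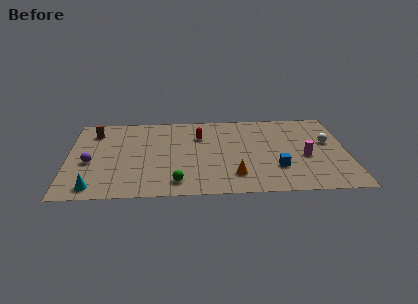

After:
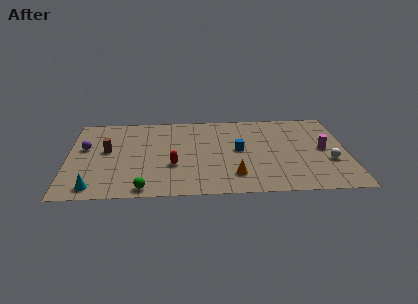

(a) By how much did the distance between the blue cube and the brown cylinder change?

-4.0

The distance was about 11.8 in the first image and 7.8 in the second, so they moved 4.0 units closer together.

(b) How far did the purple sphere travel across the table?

1.7

The purple sphere was near (1.3, 4.0) before and (1.0, 5.7) after, so it travelled √(0.3² + 1.7²) ≈ 1.7 units.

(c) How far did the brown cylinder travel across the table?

2.3

The brown cylinder moved from about (1.5, 7.5) to (2.3, 5.3), a distance of √(0.8² + 2.2²) ≈ 2.3.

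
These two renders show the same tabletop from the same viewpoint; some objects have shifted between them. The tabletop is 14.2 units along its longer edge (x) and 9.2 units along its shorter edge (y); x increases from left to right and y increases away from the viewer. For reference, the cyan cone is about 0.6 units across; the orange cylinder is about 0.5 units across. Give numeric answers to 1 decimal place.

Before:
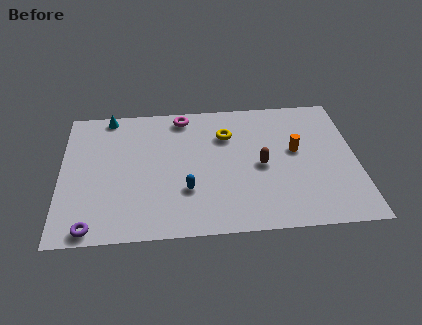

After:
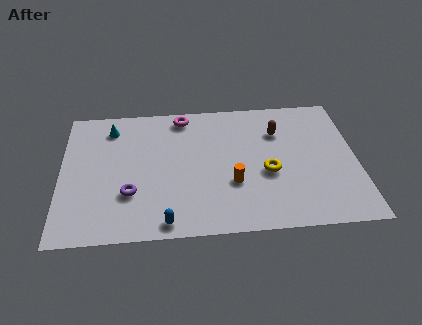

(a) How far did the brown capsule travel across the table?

2.5

The brown capsule was near (9.6, 4.3) before and (10.5, 6.6) after, so it travelled √(0.9² + 2.3²) ≈ 2.5 units.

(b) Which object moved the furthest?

the orange cylinder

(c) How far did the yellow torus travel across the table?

3.4

The yellow torus was near (8.0, 6.6) before and (9.9, 3.8) after, so it travelled √(1.9² + 2.8²) ≈ 3.4 units.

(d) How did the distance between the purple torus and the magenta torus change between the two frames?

-2.7

They were about 8.5 units apart before and 5.8 after — 2.7 units closer together.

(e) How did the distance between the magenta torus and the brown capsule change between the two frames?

-0.5

Before: roughly 5.3 units apart; after: 4.8. That's 0.5 units closer together.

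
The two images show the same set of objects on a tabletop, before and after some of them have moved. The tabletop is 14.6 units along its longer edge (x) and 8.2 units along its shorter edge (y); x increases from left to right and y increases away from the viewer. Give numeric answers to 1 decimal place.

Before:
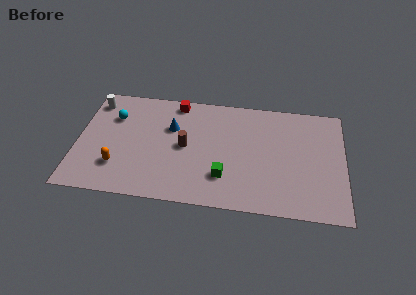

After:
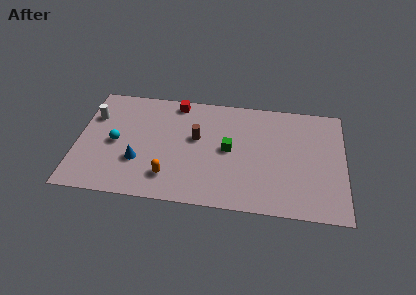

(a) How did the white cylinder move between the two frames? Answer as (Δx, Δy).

(0.0, -1.1)

The white cylinder was at about (0.8, 6.8) and moved to about (0.8, 5.7).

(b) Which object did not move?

the red cube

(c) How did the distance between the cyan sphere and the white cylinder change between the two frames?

+0.7

The distance was about 1.5 in the first image and 2.2 in the second, so they moved 0.7 units further apart.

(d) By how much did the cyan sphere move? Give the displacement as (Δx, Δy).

(0.2, -1.9)

From the two frames, the cyan sphere sits at roughly (1.9, 5.8) before and (2.1, 3.9) after.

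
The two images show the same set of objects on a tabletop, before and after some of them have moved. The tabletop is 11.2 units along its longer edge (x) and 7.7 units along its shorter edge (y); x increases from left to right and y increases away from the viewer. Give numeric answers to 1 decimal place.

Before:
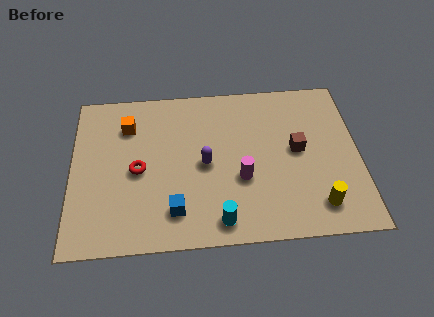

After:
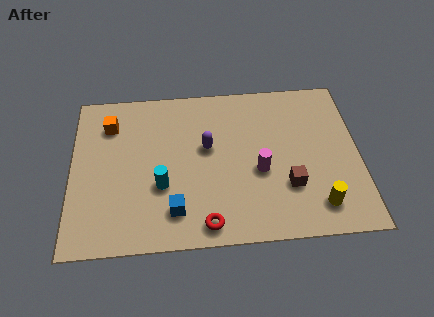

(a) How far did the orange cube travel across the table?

0.7

The orange cube moved from about (2.2, 5.8) to (1.5, 5.9), a distance of √(0.7² + 0.1²) ≈ 0.7.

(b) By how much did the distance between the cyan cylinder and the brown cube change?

+0.5

Before: roughly 4.4 units apart; after: 4.9. That's 0.5 units further apart.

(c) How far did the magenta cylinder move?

0.8

The magenta cylinder was near (6.6, 2.9) before and (7.3, 3.2) after, so it travelled √(0.7² + 0.3²) ≈ 0.8 units.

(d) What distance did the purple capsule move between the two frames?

0.8

The purple capsule moved from about (5.2, 3.7) to (5.3, 4.5), a distance of √(0.1² + 0.8²) ≈ 0.8.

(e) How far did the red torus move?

3.7

From (2.6, 3.6) to (5.2, 0.9), the red torus covered √(2.6² + 2.7²) ≈ 3.7 units.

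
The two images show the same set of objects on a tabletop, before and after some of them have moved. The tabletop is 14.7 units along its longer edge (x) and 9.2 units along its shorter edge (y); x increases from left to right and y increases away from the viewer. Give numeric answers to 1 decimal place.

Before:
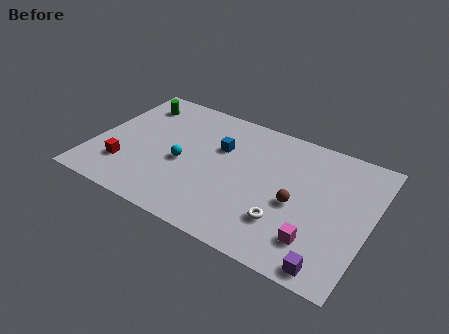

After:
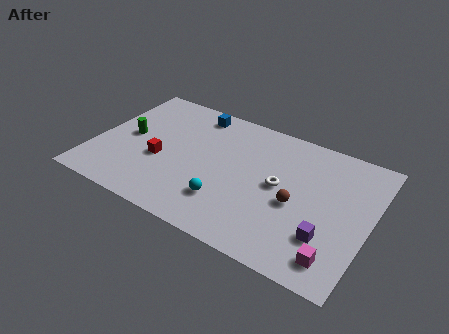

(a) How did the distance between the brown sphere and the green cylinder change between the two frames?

-0.7

Before: roughly 9.9 units apart; after: 9.2. That's 0.7 units closer together.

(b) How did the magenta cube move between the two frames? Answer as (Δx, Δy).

(1.1, -0.6)

From the two frames, the magenta cube sits at roughly (12.2, 2.1) before and (13.3, 1.5) after.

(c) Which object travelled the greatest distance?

the cyan sphere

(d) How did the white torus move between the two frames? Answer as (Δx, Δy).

(-0.6, 2.3)

From the two frames, the white torus sits at roughly (10.5, 2.5) before and (9.9, 4.8) after.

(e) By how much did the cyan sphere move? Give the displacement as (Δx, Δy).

(2.6, -1.6)

The cyan sphere was at about (4.8, 4.0) and moved to about (7.4, 2.4).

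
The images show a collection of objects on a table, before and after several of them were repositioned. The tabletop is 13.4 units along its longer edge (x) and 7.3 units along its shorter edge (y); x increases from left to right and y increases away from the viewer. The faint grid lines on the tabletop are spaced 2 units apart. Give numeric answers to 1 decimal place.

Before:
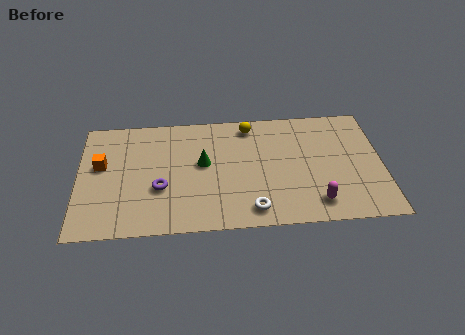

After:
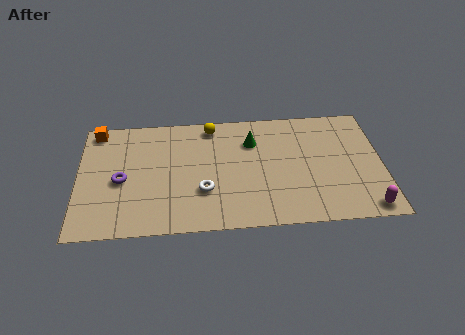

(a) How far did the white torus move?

2.5

From (7.6, 1.1) to (5.5, 2.4), the white torus covered √(2.1² + 1.3²) ≈ 2.5 units.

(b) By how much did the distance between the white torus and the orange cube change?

-1.1

They were about 7.3 units apart before and 6.2 after — 1.1 units closer together.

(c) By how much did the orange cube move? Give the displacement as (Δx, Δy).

(-0.2, 2.2)

The orange cube was at about (1.0, 4.3) and moved to about (0.8, 6.5).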